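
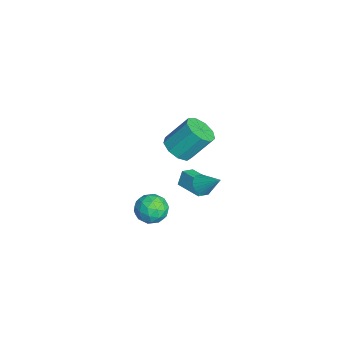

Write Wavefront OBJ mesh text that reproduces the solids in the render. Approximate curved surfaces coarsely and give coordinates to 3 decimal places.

v 2.425 3.22 -1.208
v 2.964 2.793 -1.257
v 3.235 4.12 -0.132
v 3.021 2.972 -1.45
v 2.988 3.189 -1.606
v 2.868 3.41 -1.701
v 2.682 3.603 -1.722
v 2.456 3.737 -1.664
v 2.225 3.793 -1.537
v 2.025 3.762 -1.359
v 1.885 3.648 -1.159
v 1.828 3.469 -0.966
v 1.862 3.252 -0.81
v 1.981 3.03 -0.715
v 2.168 2.837 -0.695
v 2.394 2.703 -0.752
v 2.625 2.647 -0.88
v 2.825 2.679 -1.057
v 3.205 1.755 2.796
v 3.888 1.191 3.238
v 3.918 2.441 4.786
v 3.235 3.005 4.344
v 4.189 1.66 2.853
v 4.219 2.911 4.401
v 4.029 2.174 2.442
v 4.059 3.424 3.99
v 3.484 2.491 2.196
v 3.514 3.741 3.744
v 2.808 2.464 2.231
v 2.838 3.714 3.779
v 2.318 2.105 2.53
v 2.348 3.356 4.078
v 2.243 1.582 2.954
v 2.273 2.833 4.502
v 2.618 1.14 3.304
v 2.648 2.391 4.852
v 3.268 0.986 3.416
v 3.298 2.236 4.964
v 1.553 0.661 -4.004
v 2.533 1.043 -3.985
v 1.887 -0.263 -2.615
v 2.867 0.119 -2.596
v 2.053 0.748 -2.38
v 1.846 1.319 -3.238
v 2.574 -0.539 -3.362
v 2.367 0.032 -4.22
v 3.163 0.301 -3.588
v 2.841 1.097 -2.981
v 1.579 -0.317 -3.619
v 1.257 0.479 -3.012
v 2.014 0.933 -4.116
v 2.406 -0.153 -2.484
v 1.928 0.216 -2.356
v 2.503 0.441 -2.345
v 1.61 1.096 -3.677
v 2.186 1.32 -3.666
v 1.904 1.147 -2.722
v 2.234 -0.54 -2.934
v 2.81 -0.316 -2.923
v 1.917 0.339 -4.255
v 2.492 0.564 -4.244
v 2.516 -0.367 -3.878
v 2.96 0.722 -3.872
v 3.156 0.178 -3.056
v 2.984 -0.208 -3.506
v 2.863 0.127 -4.01
v 2.771 1.19 -3.515
v 2.967 0.646 -2.699
v 2.488 1.016 -2.572
v 2.367 1.352 -3.076
v 3.141 0.753 -3.282
v 1.453 0.134 -3.901
v 1.649 -0.41 -3.085
v 2.053 -0.572 -3.524
v 1.932 -0.236 -4.028
v 1.264 0.602 -3.544
v 1.46 0.058 -2.728
v 1.557 0.653 -2.59
v 1.436 0.988 -3.094
v 1.279 0.027 -3.318
v 0.996 2.002 -2.363
v 0.739 2.28 -1.427
v 0.529 2.649 -2.684
v 0.272 2.927 -1.748
v 2.348 3.013 -2.292
v 2.091 3.291 -1.356
v 1.881 3.66 -2.613
v 1.624 3.938 -1.677
f 2 1 4
f 2 4 3
f 4 1 5
f 4 5 3
f 5 1 6
f 5 6 3
f 6 1 7
f 6 7 3
f 7 1 8
f 7 8 3
f 8 1 9
f 8 9 3
f 9 1 10
f 9 10 3
f 10 1 11
f 10 11 3
f 11 1 12
f 11 12 3
f 12 1 13
f 12 13 3
f 13 1 14
f 13 14 3
f 14 1 15
f 14 15 3
f 15 1 16
f 15 16 3
f 16 1 17
f 16 17 3
f 17 1 18
f 17 18 3
f 18 1 2
f 18 2 3
f 20 19 23
f 20 23 21
f 21 23 24
f 21 24 22
f 23 19 25
f 23 25 24
f 24 25 26
f 24 26 22
f 25 19 27
f 25 27 26
f 26 27 28
f 26 28 22
f 27 19 29
f 27 29 28
f 28 29 30
f 28 30 22
f 29 19 31
f 29 31 30
f 30 31 32
f 30 32 22
f 31 19 33
f 31 33 32
f 32 33 34
f 32 34 22
f 33 19 35
f 33 35 34
f 34 35 36
f 34 36 22
f 35 19 37
f 35 37 36
f 36 37 38
f 36 38 22
f 37 19 20
f 37 20 38
f 38 20 21
f 38 21 22
f 39 76 55
f 76 50 79
f 55 79 44
f 76 79 55
f 39 55 51
f 55 44 56
f 51 56 40
f 55 56 51
f 39 51 60
f 51 40 61
f 60 61 46
f 51 61 60
f 39 60 72
f 60 46 75
f 72 75 49
f 60 75 72
f 39 72 76
f 72 49 80
f 76 80 50
f 72 80 76
f 40 56 67
f 56 44 70
f 67 70 48
f 56 70 67
f 44 79 57
f 79 50 78
f 57 78 43
f 79 78 57
f 50 80 77
f 80 49 73
f 77 73 41
f 80 73 77
f 49 75 74
f 75 46 62
f 74 62 45
f 75 62 74
f 46 61 66
f 61 40 63
f 66 63 47
f 61 63 66
f 42 68 54
f 68 48 69
f 54 69 43
f 68 69 54
f 42 54 52
f 54 43 53
f 52 53 41
f 54 53 52
f 42 52 59
f 52 41 58
f 59 58 45
f 52 58 59
f 42 59 64
f 59 45 65
f 64 65 47
f 59 65 64
f 42 64 68
f 64 47 71
f 68 71 48
f 64 71 68
f 43 69 57
f 69 48 70
f 57 70 44
f 69 70 57
f 41 53 77
f 53 43 78
f 77 78 50
f 53 78 77
f 45 58 74
f 58 41 73
f 74 73 49
f 58 73 74
f 47 65 66
f 65 45 62
f 66 62 46
f 65 62 66
f 48 71 67
f 71 47 63
f 67 63 40
f 71 63 67
f 82 84 81
f 85 82 81
f 81 84 83
f 83 85 81
f 82 88 84
f 86 82 85
f 86 88 82
f 84 88 83
f 87 85 83
f 83 88 87
f 87 86 85
f 88 86 87



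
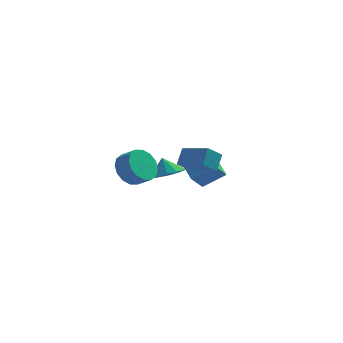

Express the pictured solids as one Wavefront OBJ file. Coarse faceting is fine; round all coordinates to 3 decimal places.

v 0.658 0.541 0.947
v 1.904 0.804 1.814
v 0.216 1.288 1.356
v 1.461 1.551 2.223
v 1.159 1.369 -0.023
v 2.404 1.632 0.844
v 0.716 2.116 0.386
v 1.962 2.379 1.253
v 1.721 -3.065 3.81
v 1.903 -2.319 4.625
v 0.28 -2.154 3.298
v 0.462 -1.408 4.114
v 2.358 -2.452 3.106
v 2.54 -1.706 3.922
v 0.917 -1.541 2.595
v 1.099 -0.795 3.41
v -0.985 3.292 -0.071
v -0.314 2.633 0.325
v -1.335 3.548 0.951
v -0.032 3.195 0.28
v -0.114 3.794 0.101
v -0.529 4.201 -0.143
v -1.118 4.261 -0.36
v -1.656 3.95 -0.466
v -1.938 3.388 -0.422
v -1.856 2.789 -0.243
v -1.441 2.382 0.001
v -0.852 2.323 0.218
v -1.983 -3.185 3.264
v -1.331 -2.584 2.72
v -0.566 -2.914 3.273
v -1.217 -3.515 3.816
v -1.495 -2.276 3.13
v -0.73 -2.606 3.683
v -1.789 -2.212 3.576
v -1.024 -2.542 4.129
v -2.136 -2.409 3.938
v -1.371 -2.738 4.491
v -2.441 -2.813 4.12
v -1.676 -3.143 4.673
v -2.624 -3.318 4.072
v -1.858 -3.647 4.625
v -2.634 -3.786 3.807
v -1.869 -4.116 4.36
v -2.47 -4.094 3.397
v -1.705 -4.424 3.95
v -2.176 -4.158 2.951
v -1.411 -4.488 3.504
v -1.829 -3.962 2.589
v -1.064 -4.291 3.142
v -1.524 -3.557 2.407
v -0.759 -3.887 2.96
v -1.342 -3.053 2.455
v -0.576 -3.382 3.008
f 2 4 1
f 5 2 1
f 1 4 3
f 3 5 1
f 2 8 4
f 6 2 5
f 6 8 2
f 4 8 3
f 7 5 3
f 3 8 7
f 7 6 5
f 8 6 7
f 10 12 9
f 13 10 9
f 9 12 11
f 11 13 9
f 10 16 12
f 14 10 13
f 14 16 10
f 12 16 11
f 15 13 11
f 11 16 15
f 15 14 13
f 16 14 15
f 18 17 20
f 18 20 19
f 20 17 21
f 20 21 19
f 21 17 22
f 21 22 19
f 22 17 23
f 22 23 19
f 23 17 24
f 23 24 19
f 24 17 25
f 24 25 19
f 25 17 26
f 25 26 19
f 26 17 27
f 26 27 19
f 27 17 28
f 27 28 19
f 28 17 18
f 28 18 19
f 30 29 33
f 30 33 31
f 31 33 34
f 31 34 32
f 33 29 35
f 33 35 34
f 34 35 36
f 34 36 32
f 35 29 37
f 35 37 36
f 36 37 38
f 36 38 32
f 37 29 39
f 37 39 38
f 38 39 40
f 38 40 32
f 39 29 41
f 39 41 40
f 40 41 42
f 40 42 32
f 41 29 43
f 41 43 42
f 42 43 44
f 42 44 32
f 43 29 45
f 43 45 44
f 44 45 46
f 44 46 32
f 45 29 47
f 45 47 46
f 46 47 48
f 46 48 32
f 47 29 49
f 47 49 48
f 48 49 50
f 48 50 32
f 49 29 51
f 49 51 50
f 50 51 52
f 50 52 32
f 51 29 53
f 51 53 52
f 52 53 54
f 52 54 32
f 53 29 30
f 53 30 54
f 54 30 31
f 54 31 32



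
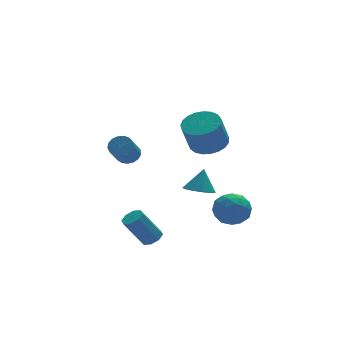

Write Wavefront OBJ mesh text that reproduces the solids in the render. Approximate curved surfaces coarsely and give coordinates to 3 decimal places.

v -0.987 -0.971 -1.181
v -0.61 -1.557 -1.12
v -0.653 -0.649 -0.139
v -0.357 -1.253 -1.296
v -0.345 -0.841 -1.427
v -0.578 -0.479 -1.464
v -0.968 -0.304 -1.393
v -1.365 -0.385 -1.241
v -1.617 -0.689 -1.065
v -1.629 -1.101 -0.934
v -1.396 -1.463 -0.897
v -1.007 -1.638 -0.968
v -2.91 -0.606 -3.846
v -2.484 -0.447 -3.593
v -3.324 -0.315 -2.261
v -3.75 -0.474 -2.514
v -2.689 -0.145 -3.752
v -3.529 -0.013 -2.42
v -3.023 -0.112 -3.966
v -3.863 0.019 -2.634
v -3.291 -0.369 -4.109
v -4.131 -0.238 -2.778
v -3.336 -0.765 -4.099
v -4.176 -0.633 -2.767
v -3.131 -1.067 -3.94
v -3.971 -0.935 -2.608
v -2.797 -1.099 -3.726
v -3.637 -0.968 -2.394
v -2.529 -0.842 -3.582
v -3.369 -0.711 -2.251
v -0.322 -0.362 1.249
v 0.344 -0.895 1.362
v -0.153 -1.231 2.704
v -0.818 -0.698 2.591
v 0.474 -0.586 1.487
v -0.023 -0.922 2.83
v 0.466 -0.239 1.571
v -0.031 -0.574 2.914
v 0.322 0.087 1.6
v -0.175 -0.248 2.942
v 0.067 0.336 1.567
v -0.43 0 2.909
v -0.255 0.464 1.48
v -0.752 0.128 2.822
v -0.589 0.448 1.352
v -1.086 0.113 2.695
v -0.877 0.293 1.207
v -1.374 -0.042 2.549
v -1.068 0.025 1.069
v -1.565 -0.311 2.411
v -1.131 -0.311 0.962
v -1.628 -0.646 2.304
v -1.053 -0.655 0.905
v -1.55 -0.991 2.247
v -0.849 -0.949 0.907
v -1.346 -1.285 2.249
v -0.554 -1.141 0.968
v -1.051 -1.477 2.31
v -0.219 -1.199 1.078
v -0.715 -1.534 2.42
v 0.099 -1.112 1.217
v -0.398 -1.447 2.559
v -0.156 -0.914 -2.624
v 0.262 -0.357 -2.064
v 0.998 -0.903 -3.496
v 1.416 -0.346 -2.936
v 1.262 -1.192 -2.692
v 0.549 -1.198 -2.153
v 0.711 -0.062 -3.407
v -0.002 -0.068 -2.868
v 0.798 0.17 -2.548
v 1.138 -0.528 -2.106
v 0.122 -0.732 -3.454
v 0.462 -1.43 -3.012
v -0.048 -0.637 -2.268
v 1.308 -0.623 -3.292
v 1.218 -1.121 -3.149
v 1.463 -0.793 -2.82
v 0.12 -1.131 -2.32
v 0.366 -0.804 -1.991
v 0.954 -1.294 -2.36
v 0.894 -0.456 -3.569
v 1.14 -0.129 -3.24
v -0.203 -0.467 -2.74
v 0.042 -0.139 -2.411
v 0.306 0.034 -3.2
v 0.512 0.001 -2.223
v 1.19 0.008 -2.735
v 0.776 0.175 -3.012
v 0.357 0.171 -2.695
v 0.712 -0.409 -1.963
v 1.39 -0.403 -2.476
v 1.3 -0.9 -2.332
v 0.881 -0.904 -2.016
v 1.027 -0.1 -2.248
v -0.13 -0.857 -3.084
v 0.548 -0.851 -3.597
v 0.379 -0.356 -3.544
v -0.04 -0.36 -3.228
v 0.07 -1.268 -2.825
v 0.748 -1.261 -3.337
v 0.903 -1.431 -2.865
v 0.484 -1.435 -2.548
v 0.233 -1.16 -3.312
v -2.824 2.726 -0.463
v -2.383 2.827 -0.116
v -2.936 2.196 0.77
v -3.376 2.094 0.423
v -2.552 3.037 -0.071
v -3.104 2.406 0.815
v -2.782 3.176 -0.116
v -3.335 2.545 0.77
v -3.022 3.211 -0.241
v -3.575 2.58 0.645
v -3.217 3.136 -0.416
v -3.769 2.504 0.47
v -3.322 2.966 -0.602
v -3.874 2.335 0.284
v -3.312 2.741 -0.757
v -3.865 2.11 0.129
v -3.191 2.513 -0.844
v -3.743 1.881 0.042
v -2.985 2.333 -0.843
v -3.538 1.702 0.042
v -2.743 2.244 -0.756
v -3.295 1.612 0.13
v -2.519 2.264 -0.602
v -3.071 1.633 0.284
v -2.365 2.391 -0.415
v -2.917 1.76 0.47
v -2.316 2.594 -0.24
v -2.868 1.963 0.646
f 2 1 4
f 2 4 3
f 4 1 5
f 4 5 3
f 5 1 6
f 5 6 3
f 6 1 7
f 6 7 3
f 7 1 8
f 7 8 3
f 8 1 9
f 8 9 3
f 9 1 10
f 9 10 3
f 10 1 11
f 10 11 3
f 11 1 12
f 11 12 3
f 12 1 2
f 12 2 3
f 14 13 17
f 14 17 15
f 15 17 18
f 15 18 16
f 17 13 19
f 17 19 18
f 18 19 20
f 18 20 16
f 19 13 21
f 19 21 20
f 20 21 22
f 20 22 16
f 21 13 23
f 21 23 22
f 22 23 24
f 22 24 16
f 23 13 25
f 23 25 24
f 24 25 26
f 24 26 16
f 25 13 27
f 25 27 26
f 26 27 28
f 26 28 16
f 27 13 29
f 27 29 28
f 28 29 30
f 28 30 16
f 29 13 14
f 29 14 30
f 30 14 15
f 30 15 16
f 32 31 35
f 32 35 33
f 33 35 36
f 33 36 34
f 35 31 37
f 35 37 36
f 36 37 38
f 36 38 34
f 37 31 39
f 37 39 38
f 38 39 40
f 38 40 34
f 39 31 41
f 39 41 40
f 40 41 42
f 40 42 34
f 41 31 43
f 41 43 42
f 42 43 44
f 42 44 34
f 43 31 45
f 43 45 44
f 44 45 46
f 44 46 34
f 45 31 47
f 45 47 46
f 46 47 48
f 46 48 34
f 47 31 49
f 47 49 48
f 48 49 50
f 48 50 34
f 49 31 51
f 49 51 50
f 50 51 52
f 50 52 34
f 51 31 53
f 51 53 52
f 52 53 54
f 52 54 34
f 53 31 55
f 53 55 54
f 54 55 56
f 54 56 34
f 55 31 57
f 55 57 56
f 56 57 58
f 56 58 34
f 57 31 59
f 57 59 58
f 58 59 60
f 58 60 34
f 59 31 61
f 59 61 60
f 60 61 62
f 60 62 34
f 61 31 32
f 61 32 62
f 62 32 33
f 62 33 34
f 63 100 79
f 100 74 103
f 79 103 68
f 100 103 79
f 63 79 75
f 79 68 80
f 75 80 64
f 79 80 75
f 63 75 84
f 75 64 85
f 84 85 70
f 75 85 84
f 63 84 96
f 84 70 99
f 96 99 73
f 84 99 96
f 63 96 100
f 96 73 104
f 100 104 74
f 96 104 100
f 64 80 91
f 80 68 94
f 91 94 72
f 80 94 91
f 68 103 81
f 103 74 102
f 81 102 67
f 103 102 81
f 74 104 101
f 104 73 97
f 101 97 65
f 104 97 101
f 73 99 98
f 99 70 86
f 98 86 69
f 99 86 98
f 70 85 90
f 85 64 87
f 90 87 71
f 85 87 90
f 66 92 78
f 92 72 93
f 78 93 67
f 92 93 78
f 66 78 76
f 78 67 77
f 76 77 65
f 78 77 76
f 66 76 83
f 76 65 82
f 83 82 69
f 76 82 83
f 66 83 88
f 83 69 89
f 88 89 71
f 83 89 88
f 66 88 92
f 88 71 95
f 92 95 72
f 88 95 92
f 67 93 81
f 93 72 94
f 81 94 68
f 93 94 81
f 65 77 101
f 77 67 102
f 101 102 74
f 77 102 101
f 69 82 98
f 82 65 97
f 98 97 73
f 82 97 98
f 71 89 90
f 89 69 86
f 90 86 70
f 89 86 90
f 72 95 91
f 95 71 87
f 91 87 64
f 95 87 91
f 106 105 109
f 106 109 107
f 107 109 110
f 107 110 108
f 109 105 111
f 109 111 110
f 110 111 112
f 110 112 108
f 111 105 113
f 111 113 112
f 112 113 114
f 112 114 108
f 113 105 115
f 113 115 114
f 114 115 116
f 114 116 108
f 115 105 117
f 115 117 116
f 116 117 118
f 116 118 108
f 117 105 119
f 117 119 118
f 118 119 120
f 118 120 108
f 119 105 121
f 119 121 120
f 120 121 122
f 120 122 108
f 121 105 123
f 121 123 122
f 122 123 124
f 122 124 108
f 123 105 125
f 123 125 124
f 124 125 126
f 124 126 108
f 125 105 127
f 125 127 126
f 126 127 128
f 126 128 108
f 127 105 129
f 127 129 128
f 128 129 130
f 128 130 108
f 129 105 131
f 129 131 130
f 130 131 132
f 130 132 108
f 131 105 106
f 131 106 132
f 132 106 107
f 132 107 108



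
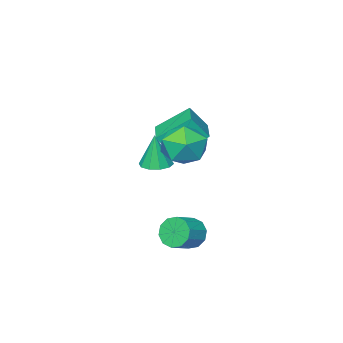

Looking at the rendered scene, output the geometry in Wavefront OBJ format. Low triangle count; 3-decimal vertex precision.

v -3.009 -3.093 0.935
v -4.352 -2.211 2.126
v -3.661 -2.569 -0.188
v -5.003 -1.686 1.003
v -1.977 -1.634 1.017
v -3.319 -0.751 2.208
v -2.628 -1.109 -0.106
v -3.971 -0.227 1.085
v -3.365 -3.494 -1.744
v -2.755 -4.055 -1.777
v -3.295 -3.526 0.144
v -2.541 -3.589 -1.777
v -2.643 -3.086 -1.764
v -3.021 -2.739 -1.744
v -3.53 -2.681 -1.724
v -3.976 -2.933 -1.712
v -4.189 -3.4 -1.712
v -4.088 -3.902 -1.724
v -3.71 -4.249 -1.744
v -3.201 -4.307 -1.764
v -1.914 2.248 2.441
v -1.326 2.471 1.384
v -1.154 0.409 2.476
v -0.566 0.632 1.419
v -0.218 1.207 2.45
v -0.688 2.344 2.428
v -1.792 0.536 1.432
v -2.262 1.673 1.41
v -1.25 1.413 0.76
v -0.278 1.827 1.389
v -2.202 1.053 2.471
v -1.23 1.467 3.1
v -1.675 1.413 -3.776
v -1.277 1.11 -4.488
v -0.147 1.344 -3.956
v -0.545 1.647 -3.244
v -1.355 1.638 -4.553
v -0.226 1.872 -4.021
v -1.555 2.08 -4.322
v -0.426 2.314 -3.79
v -1.801 2.267 -3.882
v -0.672 2.501 -3.35
v -1.999 2.128 -3.402
v -0.87 2.362 -2.87
v -2.073 1.716 -3.064
v -0.943 1.95 -2.532
v -1.994 1.188 -2.999
v -0.865 1.422 -2.467
v -1.794 0.746 -3.23
v -0.665 0.98 -2.698
v -1.548 0.559 -3.67
v -0.419 0.793 -3.138
v -1.35 0.698 -4.15
v -0.221 0.932 -3.618
f 2 4 1
f 5 2 1
f 1 4 3
f 3 5 1
f 2 8 4
f 6 2 5
f 6 8 2
f 4 8 3
f 7 5 3
f 3 8 7
f 7 6 5
f 8 6 7
f 10 9 12
f 10 12 11
f 12 9 13
f 12 13 11
f 13 9 14
f 13 14 11
f 14 9 15
f 14 15 11
f 15 9 16
f 15 16 11
f 16 9 17
f 16 17 11
f 17 9 18
f 17 18 11
f 18 9 19
f 18 19 11
f 19 9 20
f 19 20 11
f 20 9 10
f 20 10 11
f 21 32 26
f 21 26 22
f 21 22 28
f 21 28 31
f 21 31 32
f 22 26 30
f 26 32 25
f 32 31 23
f 31 28 27
f 28 22 29
f 24 30 25
f 24 25 23
f 24 23 27
f 24 27 29
f 24 29 30
f 25 30 26
f 23 25 32
f 27 23 31
f 29 27 28
f 30 29 22
f 34 33 37
f 34 37 35
f 35 37 38
f 35 38 36
f 37 33 39
f 37 39 38
f 38 39 40
f 38 40 36
f 39 33 41
f 39 41 40
f 40 41 42
f 40 42 36
f 41 33 43
f 41 43 42
f 42 43 44
f 42 44 36
f 43 33 45
f 43 45 44
f 44 45 46
f 44 46 36
f 45 33 47
f 45 47 46
f 46 47 48
f 46 48 36
f 47 33 49
f 47 49 48
f 48 49 50
f 48 50 36
f 49 33 51
f 49 51 50
f 50 51 52
f 50 52 36
f 51 33 53
f 51 53 52
f 52 53 54
f 52 54 36
f 53 33 34
f 53 34 54
f 54 34 35
f 54 35 36



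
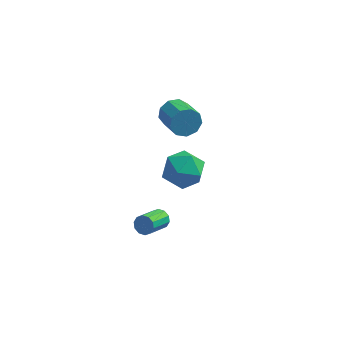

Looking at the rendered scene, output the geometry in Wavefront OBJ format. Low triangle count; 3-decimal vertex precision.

v -2.739 4.043 2.443
v -2.171 4.098 1.734
v -1.273 2.753 2.348
v -1.841 2.697 3.057
v -1.962 4.451 2.202
v -1.064 3.106 2.816
v -2.116 4.613 2.783
v -1.219 3.268 3.397
v -2.562 4.508 3.205
v -1.665 3.163 3.819
v -3.091 4.186 3.27
v -2.193 2.84 3.884
v -3.454 3.796 2.948
v -2.557 2.451 3.562
v -3.483 3.522 2.39
v -2.586 2.177 3.004
v -3.164 3.492 1.857
v -2.266 2.146 2.471
v -2.645 3.719 1.598
v -1.748 2.374 2.212
v -1.225 0.261 1.874
v -0.364 -0.026 2.735
v -2.316 -1.354 2.425
v -1.455 -1.641 3.286
v -2.169 -0.624 3.431
v -1.495 0.374 3.09
v -1.185 -1.754 2.07
v -0.511 -0.756 1.729
v -0.339 -1.272 2.856
v -0.947 -0.573 3.697
v -1.733 -0.807 1.463
v -2.341 -0.108 2.304
v -2.233 -2.407 -0.067
v -2.026 -2.197 0.443
v -2.579 -3.482 1.198
v -2.787 -3.693 0.687
v -2.367 -2.075 0.401
v -2.92 -3.36 1.156
v -2.657 -2.08 0.18
v -3.21 -3.365 0.935
v -2.785 -2.21 -0.135
v -3.338 -3.495 0.619
v -2.703 -2.415 -0.425
v -3.256 -3.701 0.33
v -2.441 -2.618 -0.578
v -2.994 -3.903 0.177
v -2.1 -2.74 -0.536
v -2.653 -4.025 0.219
v -1.81 -2.735 -0.315
v -2.363 -4.02 0.44
v -1.682 -2.605 0.001
v -2.235 -3.89 0.755
v -1.764 -2.399 0.29
v -2.317 -3.685 1.045
f 2 1 5
f 2 5 3
f 3 5 6
f 3 6 4
f 5 1 7
f 5 7 6
f 6 7 8
f 6 8 4
f 7 1 9
f 7 9 8
f 8 9 10
f 8 10 4
f 9 1 11
f 9 11 10
f 10 11 12
f 10 12 4
f 11 1 13
f 11 13 12
f 12 13 14
f 12 14 4
f 13 1 15
f 13 15 14
f 14 15 16
f 14 16 4
f 15 1 17
f 15 17 16
f 16 17 18
f 16 18 4
f 17 1 19
f 17 19 18
f 18 19 20
f 18 20 4
f 19 1 2
f 19 2 20
f 20 2 3
f 20 3 4
f 21 32 26
f 21 26 22
f 21 22 28
f 21 28 31
f 21 31 32
f 22 26 30
f 26 32 25
f 32 31 23
f 31 28 27
f 28 22 29
f 24 30 25
f 24 25 23
f 24 23 27
f 24 27 29
f 24 29 30
f 25 30 26
f 23 25 32
f 27 23 31
f 29 27 28
f 30 29 22
f 34 33 37
f 34 37 35
f 35 37 38
f 35 38 36
f 37 33 39
f 37 39 38
f 38 39 40
f 38 40 36
f 39 33 41
f 39 41 40
f 40 41 42
f 40 42 36
f 41 33 43
f 41 43 42
f 42 43 44
f 42 44 36
f 43 33 45
f 43 45 44
f 44 45 46
f 44 46 36
f 45 33 47
f 45 47 46
f 46 47 48
f 46 48 36
f 47 33 49
f 47 49 48
f 48 49 50
f 48 50 36
f 49 33 51
f 49 51 50
f 50 51 52
f 50 52 36
f 51 33 53
f 51 53 52
f 52 53 54
f 52 54 36
f 53 33 34
f 53 34 54
f 54 34 35
f 54 35 36



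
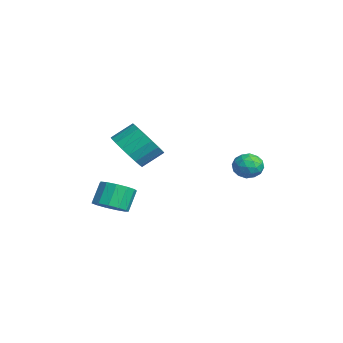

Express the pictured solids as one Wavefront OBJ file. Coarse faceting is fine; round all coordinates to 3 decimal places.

v -2.265 -2.761 -1.793
v -1.64 -2.156 -1.791
v -2.131 -1.653 -0.745
v -2.755 -2.259 -0.747
v -2.011 -1.971 -2.054
v -2.501 -1.468 -1.007
v -2.462 -2.037 -2.233
v -2.952 -1.535 -1.187
v -2.851 -2.333 -2.273
v -3.341 -1.831 -1.227
v -3.053 -2.765 -2.161
v -3.544 -2.263 -1.114
v -3.006 -3.196 -1.931
v -3.496 -2.694 -0.885
v -2.723 -3.489 -1.658
v -3.213 -2.986 -0.612
v -2.294 -3.55 -1.428
v -2.785 -3.048 -0.382
v -1.857 -3.362 -1.314
v -2.347 -2.859 -0.267
v -1.549 -2.982 -1.351
v -2.039 -2.48 -0.305
v -1.468 -2.533 -1.53
v -1.958 -2.03 -0.483
v -1.671 -2.124 1.773
v -0.62 -2.263 1.984
v -0.639 -1.254 2.739
v -1.689 -1.116 2.527
v -0.615 -1.975 1.599
v -0.634 -0.966 2.354
v -0.819 -1.717 1.249
v -0.838 -0.708 2.003
v -1.191 -1.539 1.002
v -1.21 -0.53 1.757
v -1.658 -1.478 0.908
v -1.677 -0.469 1.662
v -2.128 -1.544 0.985
v -2.147 -0.535 1.74
v -2.507 -1.726 1.218
v -2.526 -0.717 1.973
v -2.721 -1.986 1.561
v -2.74 -0.977 2.316
v -2.726 -2.274 1.946
v -2.745 -1.265 2.701
v -2.522 -2.532 2.297
v -2.541 -1.523 3.051
v -2.15 -2.71 2.543
v -2.169 -1.701 3.298
v -1.683 -2.771 2.638
v -1.702 -1.762 3.392
v -1.213 -2.705 2.56
v -1.232 -1.696 3.315
v -0.834 -2.523 2.327
v -0.853 -1.514 3.082
v -1.319 3.443 1.185
v -0.699 3.843 1.014
v -0.981 2.577 0.386
v -0.361 2.977 0.215
v -0.427 2.654 0.897
v -0.636 3.189 1.39
v -1.044 3.231 0.01
v -1.253 3.766 0.503
v -0.529 3.712 0.288
v -0.148 3.355 0.836
v -1.532 3.065 0.564
v -1.151 2.708 1.112
v -1.039 3.719 1.169
v -0.641 2.701 0.231
v -0.68 2.511 0.631
v -0.316 2.746 0.531
v -1.001 3.334 1.391
v -0.637 3.569 1.29
v -0.477 2.871 1.221
v -1.043 2.851 0.11
v -0.679 3.086 0.009
v -1.364 3.674 0.869
v -1 3.909 0.769
v -1.203 3.549 0.179
v -0.575 3.877 0.642
v -0.376 3.368 0.173
v -0.777 3.517 0.052
v -0.9 3.832 0.342
v -0.35 3.667 0.964
v -0.152 3.158 0.495
v -0.19 2.968 0.895
v -0.313 3.283 1.185
v -0.251 3.59 0.537
v -1.528 3.262 0.905
v -1.33 2.753 0.436
v -1.367 3.137 0.215
v -1.49 3.452 0.505
v -1.304 3.052 1.227
v -1.105 2.543 0.758
v -0.78 2.588 1.058
v -0.903 2.903 1.348
v -1.429 2.83 0.863
f 2 1 5
f 2 5 3
f 3 5 6
f 3 6 4
f 5 1 7
f 5 7 6
f 6 7 8
f 6 8 4
f 7 1 9
f 7 9 8
f 8 9 10
f 8 10 4
f 9 1 11
f 9 11 10
f 10 11 12
f 10 12 4
f 11 1 13
f 11 13 12
f 12 13 14
f 12 14 4
f 13 1 15
f 13 15 14
f 14 15 16
f 14 16 4
f 15 1 17
f 15 17 16
f 16 17 18
f 16 18 4
f 17 1 19
f 17 19 18
f 18 19 20
f 18 20 4
f 19 1 21
f 19 21 20
f 20 21 22
f 20 22 4
f 21 1 23
f 21 23 22
f 22 23 24
f 22 24 4
f 23 1 2
f 23 2 24
f 24 2 3
f 24 3 4
f 26 25 29
f 26 29 27
f 27 29 30
f 27 30 28
f 29 25 31
f 29 31 30
f 30 31 32
f 30 32 28
f 31 25 33
f 31 33 32
f 32 33 34
f 32 34 28
f 33 25 35
f 33 35 34
f 34 35 36
f 34 36 28
f 35 25 37
f 35 37 36
f 36 37 38
f 36 38 28
f 37 25 39
f 37 39 38
f 38 39 40
f 38 40 28
f 39 25 41
f 39 41 40
f 40 41 42
f 40 42 28
f 41 25 43
f 41 43 42
f 42 43 44
f 42 44 28
f 43 25 45
f 43 45 44
f 44 45 46
f 44 46 28
f 45 25 47
f 45 47 46
f 46 47 48
f 46 48 28
f 47 25 49
f 47 49 48
f 48 49 50
f 48 50 28
f 49 25 51
f 49 51 50
f 50 51 52
f 50 52 28
f 51 25 53
f 51 53 52
f 52 53 54
f 52 54 28
f 53 25 26
f 53 26 54
f 54 26 27
f 54 27 28
f 55 92 71
f 92 66 95
f 71 95 60
f 92 95 71
f 55 71 67
f 71 60 72
f 67 72 56
f 71 72 67
f 55 67 76
f 67 56 77
f 76 77 62
f 67 77 76
f 55 76 88
f 76 62 91
f 88 91 65
f 76 91 88
f 55 88 92
f 88 65 96
f 92 96 66
f 88 96 92
f 56 72 83
f 72 60 86
f 83 86 64
f 72 86 83
f 60 95 73
f 95 66 94
f 73 94 59
f 95 94 73
f 66 96 93
f 96 65 89
f 93 89 57
f 96 89 93
f 65 91 90
f 91 62 78
f 90 78 61
f 91 78 90
f 62 77 82
f 77 56 79
f 82 79 63
f 77 79 82
f 58 84 70
f 84 64 85
f 70 85 59
f 84 85 70
f 58 70 68
f 70 59 69
f 68 69 57
f 70 69 68
f 58 68 75
f 68 57 74
f 75 74 61
f 68 74 75
f 58 75 80
f 75 61 81
f 80 81 63
f 75 81 80
f 58 80 84
f 80 63 87
f 84 87 64
f 80 87 84
f 59 85 73
f 85 64 86
f 73 86 60
f 85 86 73
f 57 69 93
f 69 59 94
f 93 94 66
f 69 94 93
f 61 74 90
f 74 57 89
f 90 89 65
f 74 89 90
f 63 81 82
f 81 61 78
f 82 78 62
f 81 78 82
f 64 87 83
f 87 63 79
f 83 79 56
f 87 79 83



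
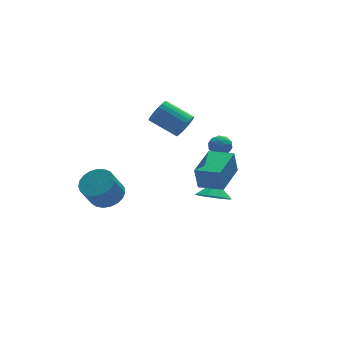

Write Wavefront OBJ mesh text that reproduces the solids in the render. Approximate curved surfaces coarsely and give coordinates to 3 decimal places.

v 3.217 3.101 -0.732
v 3.642 3.242 -0.202
v 3.578 2.038 -0.738
v 4.003 2.179 -0.208
v 3.316 2.172 -0.11
v 3.093 2.829 -0.106
v 4.127 2.451 -0.834
v 3.904 3.108 -0.83
v 4.204 2.84 -0.265
v 3.703 2.667 0.183
v 3.517 2.613 -1.123
v 3.016 2.44 -0.675
v 3.398 3.265 -0.466
v 3.822 2.015 -0.474
v 3.418 2.011 -0.416
v 3.668 2.094 -0.104
v 3.075 3.022 -0.41
v 3.325 3.105 -0.098
v 3.133 2.476 -0.044
v 3.895 2.175 -0.842
v 4.145 2.258 -0.53
v 3.552 3.186 -0.836
v 3.802 3.269 -0.524
v 4.087 2.804 -0.896
v 3.978 3.112 -0.191
v 4.19 2.487 -0.195
v 4.263 2.647 -0.563
v 4.132 3.033 -0.561
v 3.683 3.01 0.072
v 3.895 2.385 0.068
v 3.492 2.381 0.125
v 3.361 2.767 0.128
v 4.014 2.774 0.034
v 3.325 2.895 -1.008
v 3.537 2.27 -1.012
v 3.859 2.513 -1.068
v 3.728 2.899 -1.065
v 3.03 2.793 -0.745
v 3.242 2.168 -0.749
v 3.088 2.247 -0.379
v 2.957 2.633 -0.377
v 3.206 2.506 -0.974
v -0.03 -3.676 0.881
v -0.24 -3.699 2.143
v 1.291 -2.194 1.129
v 1.081 -2.218 2.391
v 0.959 -4.582 1.029
v 0.749 -4.606 2.291
v 2.28 -3.101 1.277
v 2.07 -3.124 2.539
v -2.63 2.844 -3.012
v -2.047 2.02 -2.969
v -2.747 1.592 -1.666
v -3.33 2.416 -1.708
v -1.819 2.3 -2.755
v -2.518 1.872 -1.451
v -1.731 2.674 -2.585
v -2.43 2.246 -1.281
v -1.798 3.077 -2.489
v -2.498 2.649 -1.185
v -2.009 3.44 -2.483
v -2.709 3.012 -1.18
v -2.328 3.7 -2.569
v -3.027 3.272 -1.265
v -2.699 3.812 -2.731
v -3.398 3.384 -1.427
v -3.058 3.756 -2.942
v -3.757 3.328 -1.638
v -3.343 3.543 -3.165
v -4.042 3.115 -1.861
v -3.505 3.209 -3.361
v -4.204 2.781 -2.058
v -3.515 2.812 -3.497
v -4.215 2.384 -2.194
v -3.373 2.42 -3.549
v -4.072 1.992 -2.246
v -3.102 2.102 -3.508
v -3.802 1.674 -2.205
v -2.75 1.912 -3.382
v -3.449 1.484 -2.078
v -2.377 1.883 -3.191
v -3.076 1.455 -1.887
v 2.204 0.004 -2.568
v 2.718 0.614 -3.172
v 2.556 0.496 -1.772
v 2.014 0.875 -3.022
v 1.422 0.626 -2.606
v 1.287 0.013 -2.168
v 1.69 -0.605 -1.965
v 2.393 -0.867 -2.114
v 2.986 -0.618 -2.53
v 3.121 -0.005 -2.968
v 0.734 0.191 2.915
v 1.22 0.264 3.495
v 0.132 1.382 4.265
v -0.354 1.309 3.685
v 1.313 0.479 3.314
v 0.225 1.598 4.084
v 1.318 0.651 3.072
v 0.23 1.769 3.842
v 1.234 0.752 2.806
v 0.147 1.871 3.577
v 1.074 0.768 2.557
v -0.013 1.887 3.327
v 0.862 0.697 2.362
v -0.225 1.815 3.133
v 0.631 0.548 2.252
v -0.457 1.666 3.022
v 0.415 0.345 2.242
v -0.672 1.463 3.013
v 0.248 0.118 2.335
v -0.84 1.236 3.105
v 0.155 -0.098 2.516
v -0.933 1.021 3.286
v 0.15 -0.269 2.758
v -0.938 0.849 3.528
v 0.233 -0.371 3.023
v -0.854 0.748 3.794
v 0.393 -0.387 3.273
v -0.694 0.732 4.043
v 0.605 -0.315 3.467
v -0.482 0.803 4.238
v 0.837 -0.166 3.578
v -0.251 0.952 4.348
v 1.052 0.037 3.587
v -0.035 1.155 4.358
f 1 38 17
f 38 12 41
f 17 41 6
f 38 41 17
f 1 17 13
f 17 6 18
f 13 18 2
f 17 18 13
f 1 13 22
f 13 2 23
f 22 23 8
f 13 23 22
f 1 22 34
f 22 8 37
f 34 37 11
f 22 37 34
f 1 34 38
f 34 11 42
f 38 42 12
f 34 42 38
f 2 18 29
f 18 6 32
f 29 32 10
f 18 32 29
f 6 41 19
f 41 12 40
f 19 40 5
f 41 40 19
f 12 42 39
f 42 11 35
f 39 35 3
f 42 35 39
f 11 37 36
f 37 8 24
f 36 24 7
f 37 24 36
f 8 23 28
f 23 2 25
f 28 25 9
f 23 25 28
f 4 30 16
f 30 10 31
f 16 31 5
f 30 31 16
f 4 16 14
f 16 5 15
f 14 15 3
f 16 15 14
f 4 14 21
f 14 3 20
f 21 20 7
f 14 20 21
f 4 21 26
f 21 7 27
f 26 27 9
f 21 27 26
f 4 26 30
f 26 9 33
f 30 33 10
f 26 33 30
f 5 31 19
f 31 10 32
f 19 32 6
f 31 32 19
f 3 15 39
f 15 5 40
f 39 40 12
f 15 40 39
f 7 20 36
f 20 3 35
f 36 35 11
f 20 35 36
f 9 27 28
f 27 7 24
f 28 24 8
f 27 24 28
f 10 33 29
f 33 9 25
f 29 25 2
f 33 25 29
f 44 46 43
f 47 44 43
f 43 46 45
f 45 47 43
f 44 50 46
f 48 44 47
f 48 50 44
f 46 50 45
f 49 47 45
f 45 50 49
f 49 48 47
f 50 48 49
f 52 51 55
f 52 55 53
f 53 55 56
f 53 56 54
f 55 51 57
f 55 57 56
f 56 57 58
f 56 58 54
f 57 51 59
f 57 59 58
f 58 59 60
f 58 60 54
f 59 51 61
f 59 61 60
f 60 61 62
f 60 62 54
f 61 51 63
f 61 63 62
f 62 63 64
f 62 64 54
f 63 51 65
f 63 65 64
f 64 65 66
f 64 66 54
f 65 51 67
f 65 67 66
f 66 67 68
f 66 68 54
f 67 51 69
f 67 69 68
f 68 69 70
f 68 70 54
f 69 51 71
f 69 71 70
f 70 71 72
f 70 72 54
f 71 51 73
f 71 73 72
f 72 73 74
f 72 74 54
f 73 51 75
f 73 75 74
f 74 75 76
f 74 76 54
f 75 51 77
f 75 77 76
f 76 77 78
f 76 78 54
f 77 51 79
f 77 79 78
f 78 79 80
f 78 80 54
f 79 51 81
f 79 81 80
f 80 81 82
f 80 82 54
f 81 51 52
f 81 52 82
f 82 52 53
f 82 53 54
f 84 83 86
f 84 86 85
f 86 83 87
f 86 87 85
f 87 83 88
f 87 88 85
f 88 83 89
f 88 89 85
f 89 83 90
f 89 90 85
f 90 83 91
f 90 91 85
f 91 83 92
f 91 92 85
f 92 83 84
f 92 84 85
f 94 93 97
f 94 97 95
f 95 97 98
f 95 98 96
f 97 93 99
f 97 99 98
f 98 99 100
f 98 100 96
f 99 93 101
f 99 101 100
f 100 101 102
f 100 102 96
f 101 93 103
f 101 103 102
f 102 103 104
f 102 104 96
f 103 93 105
f 103 105 104
f 104 105 106
f 104 106 96
f 105 93 107
f 105 107 106
f 106 107 108
f 106 108 96
f 107 93 109
f 107 109 108
f 108 109 110
f 108 110 96
f 109 93 111
f 109 111 110
f 110 111 112
f 110 112 96
f 111 93 113
f 111 113 112
f 112 113 114
f 112 114 96
f 113 93 115
f 113 115 114
f 114 115 116
f 114 116 96
f 115 93 117
f 115 117 116
f 116 117 118
f 116 118 96
f 117 93 119
f 117 119 118
f 118 119 120
f 118 120 96
f 119 93 121
f 119 121 120
f 120 121 122
f 120 122 96
f 121 93 123
f 121 123 122
f 122 123 124
f 122 124 96
f 123 93 125
f 123 125 124
f 124 125 126
f 124 126 96
f 125 93 94
f 125 94 126
f 126 94 95
f 126 95 96



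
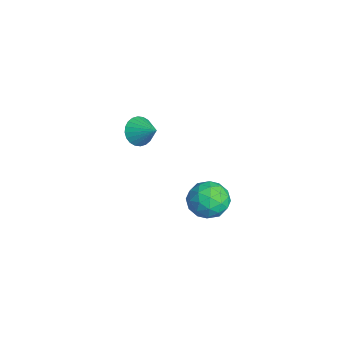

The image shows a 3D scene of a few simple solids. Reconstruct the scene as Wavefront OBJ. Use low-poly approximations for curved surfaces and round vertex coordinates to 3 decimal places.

v 2.039 0.422 -1.684
v 2.547 0.239 -2.548
v 0.673 -0.219 -2.352
v 1.181 -0.402 -3.216
v 1.4 -0.934 -2.374
v 2.244 -0.538 -1.961
v 0.976 0.558 -2.939
v 1.82 0.954 -2.526
v 1.891 0.323 -3.324
v 2.153 -0.599 -2.975
v 1.067 0.619 -1.925
v 1.329 -0.303 -1.576
v 2.413 0.387 -2.057
v 0.807 -0.367 -2.843
v 0.935 -0.68 -2.348
v 1.235 -0.787 -2.856
v 2.235 -0.07 -1.712
v 2.534 -0.177 -2.22
v 1.859 -0.867 -2.118
v 0.686 0.197 -2.68
v 0.985 0.09 -3.188
v 1.985 0.807 -2.044
v 2.285 0.7 -2.552
v 1.361 0.887 -2.782
v 2.326 0.329 -3.022
v 1.523 -0.048 -3.414
v 1.402 0.516 -3.251
v 1.899 0.749 -3.008
v 2.48 -0.213 -2.816
v 1.677 -0.59 -3.209
v 1.805 -0.903 -2.714
v 2.302 -0.67 -2.471
v 2.094 -0.164 -3.272
v 1.543 0.61 -1.691
v 0.74 0.233 -2.084
v 0.918 0.69 -2.429
v 1.415 0.923 -2.186
v 1.697 0.068 -1.486
v 0.894 -0.309 -1.878
v 1.321 -0.729 -1.892
v 1.818 -0.496 -1.649
v 1.126 0.184 -1.628
v -4.291 -1.78 -2.376
v -3.912 -1.551 -3.066
v -3.369 -1.16 -1.664
v -4.112 -1.306 -3.021
v -4.339 -1.132 -2.877
v -4.559 -1.058 -2.657
v -4.739 -1.093 -2.394
v -4.85 -1.233 -2.129
v -4.876 -1.456 -1.901
v -4.813 -1.729 -1.746
v -4.67 -2.009 -1.686
v -4.47 -2.254 -1.732
v -4.243 -2.427 -1.876
v -4.023 -2.502 -2.095
v -3.844 -2.467 -2.358
v -3.732 -2.327 -2.624
v -3.706 -2.104 -2.851
v -3.769 -1.831 -3.007
f 1 38 17
f 38 12 41
f 17 41 6
f 38 41 17
f 1 17 13
f 17 6 18
f 13 18 2
f 17 18 13
f 1 13 22
f 13 2 23
f 22 23 8
f 13 23 22
f 1 22 34
f 22 8 37
f 34 37 11
f 22 37 34
f 1 34 38
f 34 11 42
f 38 42 12
f 34 42 38
f 2 18 29
f 18 6 32
f 29 32 10
f 18 32 29
f 6 41 19
f 41 12 40
f 19 40 5
f 41 40 19
f 12 42 39
f 42 11 35
f 39 35 3
f 42 35 39
f 11 37 36
f 37 8 24
f 36 24 7
f 37 24 36
f 8 23 28
f 23 2 25
f 28 25 9
f 23 25 28
f 4 30 16
f 30 10 31
f 16 31 5
f 30 31 16
f 4 16 14
f 16 5 15
f 14 15 3
f 16 15 14
f 4 14 21
f 14 3 20
f 21 20 7
f 14 20 21
f 4 21 26
f 21 7 27
f 26 27 9
f 21 27 26
f 4 26 30
f 26 9 33
f 30 33 10
f 26 33 30
f 5 31 19
f 31 10 32
f 19 32 6
f 31 32 19
f 3 15 39
f 15 5 40
f 39 40 12
f 15 40 39
f 7 20 36
f 20 3 35
f 36 35 11
f 20 35 36
f 9 27 28
f 27 7 24
f 28 24 8
f 27 24 28
f 10 33 29
f 33 9 25
f 29 25 2
f 33 25 29
f 44 43 46
f 44 46 45
f 46 43 47
f 46 47 45
f 47 43 48
f 47 48 45
f 48 43 49
f 48 49 45
f 49 43 50
f 49 50 45
f 50 43 51
f 50 51 45
f 51 43 52
f 51 52 45
f 52 43 53
f 52 53 45
f 53 43 54
f 53 54 45
f 54 43 55
f 54 55 45
f 55 43 56
f 55 56 45
f 56 43 57
f 56 57 45
f 57 43 58
f 57 58 45
f 58 43 59
f 58 59 45
f 59 43 60
f 59 60 45
f 60 43 44
f 60 44 45



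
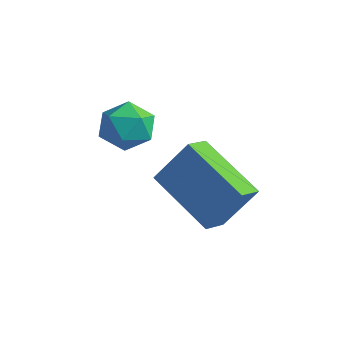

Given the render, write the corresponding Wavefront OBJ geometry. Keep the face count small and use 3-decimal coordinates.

v -1.453 -2.75 -0.098
v -0.884 -2.828 -0.669
v -1.056 -3.872 0.449
v -0.487 -3.95 -0.122
v -0.425 -3.365 0.434
v -0.671 -2.671 0.096
v -1.269 -4.029 -0.316
v -1.515 -3.335 -0.654
v -0.771 -3.618 -0.804
v -0.249 -3.207 -0.34
v -1.691 -3.493 0.12
v -1.169 -3.082 0.584
v 1.099 -2.619 -3.339
v -0.85 -2.548 -2.411
v 0.985 -1.863 -3.636
v -0.964 -1.792 -2.708
v 1.744 -2.008 -2.032
v -0.205 -1.937 -1.104
v 1.63 -1.252 -2.329
v -0.319 -1.181 -1.401
f 1 12 6
f 1 6 2
f 1 2 8
f 1 8 11
f 1 11 12
f 2 6 10
f 6 12 5
f 12 11 3
f 11 8 7
f 8 2 9
f 4 10 5
f 4 5 3
f 4 3 7
f 4 7 9
f 4 9 10
f 5 10 6
f 3 5 12
f 7 3 11
f 9 7 8
f 10 9 2
f 14 16 13
f 17 14 13
f 13 16 15
f 15 17 13
f 14 20 16
f 18 14 17
f 18 20 14
f 16 20 15
f 19 17 15
f 15 20 19
f 19 18 17
f 20 18 19



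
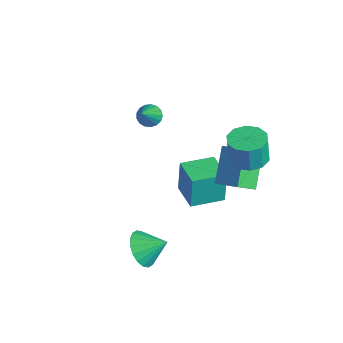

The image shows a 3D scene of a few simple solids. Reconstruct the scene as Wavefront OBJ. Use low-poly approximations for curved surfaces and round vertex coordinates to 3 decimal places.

v 3.286 -3.713 -1.499
v 3.938 -4.236 -1.411
v 3.834 -2.927 -0.881
v 4.023 -4.049 -1.724
v 3.962 -3.796 -1.992
v 3.767 -3.526 -2.162
v 3.477 -3.293 -2.201
v 3.149 -3.144 -2.101
v 2.849 -3.107 -1.882
v 2.635 -3.19 -1.587
v 2.55 -3.377 -1.275
v 2.611 -3.63 -1.007
v 2.806 -3.9 -0.836
v 3.096 -4.133 -0.797
v 3.424 -4.282 -0.897
v 3.724 -4.319 -1.116
v -0.302 -0.455 -2.529
v -0.403 -0.328 -0.998
v -0.168 1.004 -2.642
v -0.269 1.132 -1.11
v 1.049 -0.572 -2.43
v 0.948 -0.444 -0.898
v 1.183 0.888 -2.542
v 1.082 1.015 -1.011
v 1.737 0.958 -1.105
v 1.762 0.129 -0.53
v 0.75 1.762 0.096
v 0.775 0.932 0.671
v 2.785 1.388 -0.531
v 2.81 0.558 0.044
v 1.798 2.191 0.67
v 1.823 1.362 1.245
v 2.781 1.036 1.716
v 3.324 1.635 1.771
v 3.282 1.562 2.979
v 2.739 0.964 2.924
v 2.868 1.84 1.768
v 2.825 1.768 2.975
v 2.378 1.738 1.744
v 2.335 1.666 2.951
v 2.043 1.368 1.71
v 2 1.296 2.917
v 1.989 0.871 1.679
v 1.946 0.799 2.886
v 2.238 0.438 1.661
v 2.196 0.365 2.869
v 2.695 0.232 1.665
v 2.652 0.16 2.872
v 3.185 0.334 1.689
v 3.142 0.262 2.896
v 3.52 0.704 1.723
v 3.477 0.632 2.93
v 3.574 1.201 1.754
v 3.531 1.129 2.961
v -2.063 -0.877 0.917
v -1.636 -0.565 0.805
v -1.177 -1.643 2.163
v -1.767 -0.43 0.982
v -1.966 -0.396 1.144
v -2.187 -0.473 1.254
v -2.379 -0.642 1.287
v -2.499 -0.865 1.235
v -2.52 -1.09 1.11
v -2.435 -1.267 0.942
v -2.266 -1.354 0.767
v -2.049 -1.332 0.627
v -1.836 -1.205 0.554
v -1.675 -1.003 0.563
v -1.603 -0.772 0.654
f 2 1 4
f 2 4 3
f 4 1 5
f 4 5 3
f 5 1 6
f 5 6 3
f 6 1 7
f 6 7 3
f 7 1 8
f 7 8 3
f 8 1 9
f 8 9 3
f 9 1 10
f 9 10 3
f 10 1 11
f 10 11 3
f 11 1 12
f 11 12 3
f 12 1 13
f 12 13 3
f 13 1 14
f 13 14 3
f 14 1 15
f 14 15 3
f 15 1 16
f 15 16 3
f 16 1 2
f 16 2 3
f 18 20 17
f 21 18 17
f 17 20 19
f 19 21 17
f 18 24 20
f 22 18 21
f 22 24 18
f 20 24 19
f 23 21 19
f 19 24 23
f 23 22 21
f 24 22 23
f 26 28 25
f 29 26 25
f 25 28 27
f 27 29 25
f 26 32 28
f 30 26 29
f 30 32 26
f 28 32 27
f 31 29 27
f 27 32 31
f 31 30 29
f 32 30 31
f 34 33 37
f 34 37 35
f 35 37 38
f 35 38 36
f 37 33 39
f 37 39 38
f 38 39 40
f 38 40 36
f 39 33 41
f 39 41 40
f 40 41 42
f 40 42 36
f 41 33 43
f 41 43 42
f 42 43 44
f 42 44 36
f 43 33 45
f 43 45 44
f 44 45 46
f 44 46 36
f 45 33 47
f 45 47 46
f 46 47 48
f 46 48 36
f 47 33 49
f 47 49 48
f 48 49 50
f 48 50 36
f 49 33 51
f 49 51 50
f 50 51 52
f 50 52 36
f 51 33 53
f 51 53 52
f 52 53 54
f 52 54 36
f 53 33 34
f 53 34 54
f 54 34 35
f 54 35 36
f 56 55 58
f 56 58 57
f 58 55 59
f 58 59 57
f 59 55 60
f 59 60 57
f 60 55 61
f 60 61 57
f 61 55 62
f 61 62 57
f 62 55 63
f 62 63 57
f 63 55 64
f 63 64 57
f 64 55 65
f 64 65 57
f 65 55 66
f 65 66 57
f 66 55 67
f 66 67 57
f 67 55 68
f 67 68 57
f 68 55 69
f 68 69 57
f 69 55 56
f 69 56 57



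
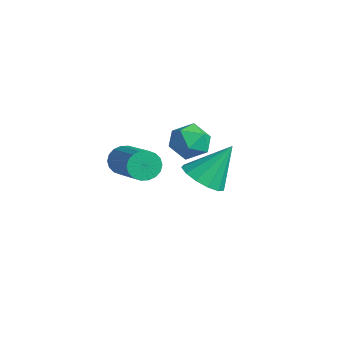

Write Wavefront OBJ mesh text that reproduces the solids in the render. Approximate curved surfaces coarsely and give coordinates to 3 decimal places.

v 1.445 -2.248 -0.875
v 1.643 -2.504 -1.415
v 3.453 -2.729 -0.646
v 3.255 -2.472 -0.105
v 1.693 -2.231 -1.454
v 3.503 -2.456 -0.684
v 1.694 -1.961 -1.377
v 3.504 -2.186 -0.608
v 1.646 -1.748 -1.202
v 3.456 -1.973 -0.432
v 1.558 -1.634 -0.961
v 3.368 -1.859 -0.191
v 1.447 -1.641 -0.704
v 3.258 -1.866 0.066
v 1.336 -1.769 -0.48
v 3.147 -1.994 0.29
v 1.247 -1.991 -0.334
v 3.057 -2.216 0.435
v 1.197 -2.264 -0.296
v 3.007 -2.489 0.474
v 1.196 -2.534 -0.372
v 3.006 -2.759 0.397
v 1.244 -2.747 -0.548
v 3.054 -2.972 0.222
v 1.332 -2.861 -0.789
v 3.142 -3.086 -0.019
v 1.442 -2.854 -1.046
v 3.253 -3.079 -0.276
v 1.553 -2.726 -1.27
v 3.364 -2.951 -0.5
v 1.944 0.875 -0.365
v 2.554 0.392 -0.685
v 1.186 -0.232 -0.135
v 1.796 -0.715 -0.455
v 1.912 -0.323 0.28
v 2.381 0.361 0.138
v 1.359 -0.201 -0.958
v 1.828 0.483 -1.1
v 2.192 -0.274 -1.051
v 2.534 -0.349 -0.286
v 1.206 0.509 -0.534
v 1.548 0.434 0.231
v 0.091 1.679 -3.756
v 0.982 1.364 -3.666
v 0.329 2.781 -2.264
v 1.005 1.792 -3.986
v 0.738 2.185 -4.233
v 0.265 2.417 -4.329
v -0.263 2.415 -4.242
v -0.679 2.179 -4.002
v -0.851 1.785 -3.683
v -0.724 1.357 -3.388
v -0.338 1.031 -3.209
v 0.184 0.912 -3.204
v 0.676 1.035 -3.374
f 2 1 5
f 2 5 3
f 3 5 6
f 3 6 4
f 5 1 7
f 5 7 6
f 6 7 8
f 6 8 4
f 7 1 9
f 7 9 8
f 8 9 10
f 8 10 4
f 9 1 11
f 9 11 10
f 10 11 12
f 10 12 4
f 11 1 13
f 11 13 12
f 12 13 14
f 12 14 4
f 13 1 15
f 13 15 14
f 14 15 16
f 14 16 4
f 15 1 17
f 15 17 16
f 16 17 18
f 16 18 4
f 17 1 19
f 17 19 18
f 18 19 20
f 18 20 4
f 19 1 21
f 19 21 20
f 20 21 22
f 20 22 4
f 21 1 23
f 21 23 22
f 22 23 24
f 22 24 4
f 23 1 25
f 23 25 24
f 24 25 26
f 24 26 4
f 25 1 27
f 25 27 26
f 26 27 28
f 26 28 4
f 27 1 29
f 27 29 28
f 28 29 30
f 28 30 4
f 29 1 2
f 29 2 30
f 30 2 3
f 30 3 4
f 31 42 36
f 31 36 32
f 31 32 38
f 31 38 41
f 31 41 42
f 32 36 40
f 36 42 35
f 42 41 33
f 41 38 37
f 38 32 39
f 34 40 35
f 34 35 33
f 34 33 37
f 34 37 39
f 34 39 40
f 35 40 36
f 33 35 42
f 37 33 41
f 39 37 38
f 40 39 32
f 44 43 46
f 44 46 45
f 46 43 47
f 46 47 45
f 47 43 48
f 47 48 45
f 48 43 49
f 48 49 45
f 49 43 50
f 49 50 45
f 50 43 51
f 50 51 45
f 51 43 52
f 51 52 45
f 52 43 53
f 52 53 45
f 53 43 54
f 53 54 45
f 54 43 55
f 54 55 45
f 55 43 44
f 55 44 45



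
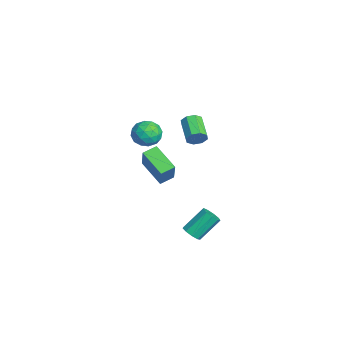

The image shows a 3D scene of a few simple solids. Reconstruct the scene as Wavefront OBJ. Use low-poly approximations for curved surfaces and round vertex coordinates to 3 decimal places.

v -3.167 3.607 -0.931
v -2.966 3.293 -0.448
v -4.353 3.239 0.094
v -4.553 3.553 -0.389
v -2.956 3.754 -0.377
v -4.343 3.7 0.164
v -3.07 4.13 -0.631
v -4.457 4.075 -0.089
v -3.24 4.199 -1.06
v -4.627 4.144 -0.518
v -3.367 3.921 -1.414
v -4.754 3.867 -0.872
v -3.377 3.46 -1.484
v -4.764 3.406 -0.943
v -3.263 3.085 -1.231
v -4.65 3.03 -0.689
v -3.093 3.016 -0.802
v -4.48 2.961 -0.26
v 2.418 2.39 -4.255
v 2.949 2.612 -4.32
v 2.634 3.692 -3.211
v 2.102 3.47 -3.145
v 2.696 2.792 -4.567
v 2.381 3.872 -3.457
v 2.312 2.783 -4.668
v 1.997 3.863 -3.558
v 1.978 2.591 -4.575
v 1.663 3.671 -3.466
v 1.849 2.304 -4.333
v 1.534 3.384 -3.223
v 1.987 2.058 -4.054
v 1.672 3.138 -2.944
v 2.326 1.967 -3.869
v 2.011 3.047 -2.759
v 2.708 2.074 -3.865
v 2.393 3.154 -2.755
v 2.954 2.329 -4.043
v 2.639 3.409 -2.933
v -3.042 1.583 0.404
v -2.284 1.143 0.512
v -3.436 0.657 -0.612
v -2.678 0.217 -0.504
v -3.291 0.202 0.131
v -3.048 0.774 0.759
v -2.672 1.026 -0.859
v -2.429 1.598 -0.231
v -2.055 0.799 -0.269
v -2.438 0.289 0.343
v -3.282 1.511 -0.443
v -3.665 1.001 0.169
v -2.629 1.444 0.547
v -3.091 0.356 -0.647
v -3.452 0.347 -0.273
v -3.006 0.088 -0.21
v -3.078 1.227 0.692
v -2.632 0.969 0.756
v -3.224 0.416 0.532
v -3.088 0.831 -0.856
v -2.642 0.573 -0.792
v -2.714 1.712 0.11
v -2.268 1.453 0.173
v -2.496 1.384 -0.632
v -2.049 0.983 0.151
v -2.28 0.439 -0.446
v -2.277 0.914 -0.654
v -2.134 1.251 -0.285
v -2.273 0.684 0.511
v -2.505 0.14 -0.086
v -2.865 0.131 0.288
v -2.722 0.467 0.656
v -2.139 0.481 0.052
v -3.215 1.66 -0.014
v -3.447 1.116 -0.611
v -2.998 1.333 -0.756
v -2.855 1.669 -0.388
v -3.44 1.361 0.346
v -3.671 0.817 -0.251
v -3.586 0.549 0.185
v -3.443 0.886 0.554
v -3.581 1.319 -0.152
v 2.983 0.741 0.055
v 1.725 0.024 0.803
v 2.699 1.467 0.273
v 1.441 0.75 1.021
v 3.799 0.67 1.359
v 2.541 -0.047 2.107
v 3.515 1.396 1.577
v 2.257 0.679 2.325
f 2 1 5
f 2 5 3
f 3 5 6
f 3 6 4
f 5 1 7
f 5 7 6
f 6 7 8
f 6 8 4
f 7 1 9
f 7 9 8
f 8 9 10
f 8 10 4
f 9 1 11
f 9 11 10
f 10 11 12
f 10 12 4
f 11 1 13
f 11 13 12
f 12 13 14
f 12 14 4
f 13 1 15
f 13 15 14
f 14 15 16
f 14 16 4
f 15 1 17
f 15 17 16
f 16 17 18
f 16 18 4
f 17 1 2
f 17 2 18
f 18 2 3
f 18 3 4
f 20 19 23
f 20 23 21
f 21 23 24
f 21 24 22
f 23 19 25
f 23 25 24
f 24 25 26
f 24 26 22
f 25 19 27
f 25 27 26
f 26 27 28
f 26 28 22
f 27 19 29
f 27 29 28
f 28 29 30
f 28 30 22
f 29 19 31
f 29 31 30
f 30 31 32
f 30 32 22
f 31 19 33
f 31 33 32
f 32 33 34
f 32 34 22
f 33 19 35
f 33 35 34
f 34 35 36
f 34 36 22
f 35 19 37
f 35 37 36
f 36 37 38
f 36 38 22
f 37 19 20
f 37 20 38
f 38 20 21
f 38 21 22
f 39 76 55
f 76 50 79
f 55 79 44
f 76 79 55
f 39 55 51
f 55 44 56
f 51 56 40
f 55 56 51
f 39 51 60
f 51 40 61
f 60 61 46
f 51 61 60
f 39 60 72
f 60 46 75
f 72 75 49
f 60 75 72
f 39 72 76
f 72 49 80
f 76 80 50
f 72 80 76
f 40 56 67
f 56 44 70
f 67 70 48
f 56 70 67
f 44 79 57
f 79 50 78
f 57 78 43
f 79 78 57
f 50 80 77
f 80 49 73
f 77 73 41
f 80 73 77
f 49 75 74
f 75 46 62
f 74 62 45
f 75 62 74
f 46 61 66
f 61 40 63
f 66 63 47
f 61 63 66
f 42 68 54
f 68 48 69
f 54 69 43
f 68 69 54
f 42 54 52
f 54 43 53
f 52 53 41
f 54 53 52
f 42 52 59
f 52 41 58
f 59 58 45
f 52 58 59
f 42 59 64
f 59 45 65
f 64 65 47
f 59 65 64
f 42 64 68
f 64 47 71
f 68 71 48
f 64 71 68
f 43 69 57
f 69 48 70
f 57 70 44
f 69 70 57
f 41 53 77
f 53 43 78
f 77 78 50
f 53 78 77
f 45 58 74
f 58 41 73
f 74 73 49
f 58 73 74
f 47 65 66
f 65 45 62
f 66 62 46
f 65 62 66
f 48 71 67
f 71 47 63
f 67 63 40
f 71 63 67
f 82 84 81
f 85 82 81
f 81 84 83
f 83 85 81
f 82 88 84
f 86 82 85
f 86 88 82
f 84 88 83
f 87 85 83
f 83 88 87
f 87 86 85
f 88 86 87



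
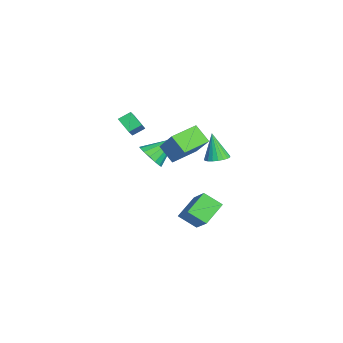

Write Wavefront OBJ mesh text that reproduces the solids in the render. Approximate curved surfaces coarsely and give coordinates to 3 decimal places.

v 0.853 1.872 -4.094
v 0.433 0.832 -3.325
v 2.44 2.255 -2.711
v 2.02 1.215 -1.941
v 1.86 0.825 -4.959
v 1.44 -0.215 -4.189
v 3.447 1.208 -3.575
v 3.027 0.168 -2.806
v 1.41 -1.787 0.915
v 1.873 -2.193 1.625
v 0.95 -0.233 2.105
v 2.206 -1.921 1.398
v 2.325 -1.612 1.041
v 2.199 -1.351 0.65
v 1.862 -1.206 0.331
v 1.403 -1.217 0.168
v 0.947 -1.381 0.206
v 0.614 -1.653 0.433
v 0.495 -1.962 0.79
v 0.621 -2.223 1.181
v 0.958 -2.368 1.5
v 1.416 -2.357 1.663
v 1.493 2.033 0.601
v 1.975 1.45 0.682
v 0.907 1.787 2.339
v 2.151 1.695 0.776
v 2.214 1.998 0.84
v 2.152 2.307 0.862
v 1.976 2.568 0.84
v 1.717 2.737 0.776
v 1.419 2.785 0.682
v 1.134 2.702 0.574
v 0.911 2.503 0.471
v 0.788 2.223 0.39
v 0.788 1.91 0.346
v 0.91 1.618 0.346
v 1.132 1.398 0.39
v 1.417 1.288 0.47
v 1.715 1.306 0.574
v 2.225 0.022 3.052
v 3.579 0.563 4.632
v 2.985 0.66 2.182
v 4.339 1.2 3.762
v 3.121 -1.42 2.778
v 4.475 -0.88 4.358
v 3.881 -0.783 1.908
v 5.235 -0.242 3.488
v -1.834 -3.371 2.268
v -2.005 -2.605 2.708
v -2.697 -3.095 1.451
v -2.869 -2.329 1.892
v -1.031 -2.811 1.608
v -1.203 -2.045 2.049
v -1.895 -2.535 0.792
v -2.066 -1.769 1.232
f 2 4 1
f 5 2 1
f 1 4 3
f 3 5 1
f 2 8 4
f 6 2 5
f 6 8 2
f 4 8 3
f 7 5 3
f 3 8 7
f 7 6 5
f 8 6 7
f 10 9 12
f 10 12 11
f 12 9 13
f 12 13 11
f 13 9 14
f 13 14 11
f 14 9 15
f 14 15 11
f 15 9 16
f 15 16 11
f 16 9 17
f 16 17 11
f 17 9 18
f 17 18 11
f 18 9 19
f 18 19 11
f 19 9 20
f 19 20 11
f 20 9 21
f 20 21 11
f 21 9 22
f 21 22 11
f 22 9 10
f 22 10 11
f 24 23 26
f 24 26 25
f 26 23 27
f 26 27 25
f 27 23 28
f 27 28 25
f 28 23 29
f 28 29 25
f 29 23 30
f 29 30 25
f 30 23 31
f 30 31 25
f 31 23 32
f 31 32 25
f 32 23 33
f 32 33 25
f 33 23 34
f 33 34 25
f 34 23 35
f 34 35 25
f 35 23 36
f 35 36 25
f 36 23 37
f 36 37 25
f 37 23 38
f 37 38 25
f 38 23 39
f 38 39 25
f 39 23 24
f 39 24 25
f 41 43 40
f 44 41 40
f 40 43 42
f 42 44 40
f 41 47 43
f 45 41 44
f 45 47 41
f 43 47 42
f 46 44 42
f 42 47 46
f 46 45 44
f 47 45 46
f 49 51 48
f 52 49 48
f 48 51 50
f 50 52 48
f 49 55 51
f 53 49 52
f 53 55 49
f 51 55 50
f 54 52 50
f 50 55 54
f 54 53 52
f 55 53 54



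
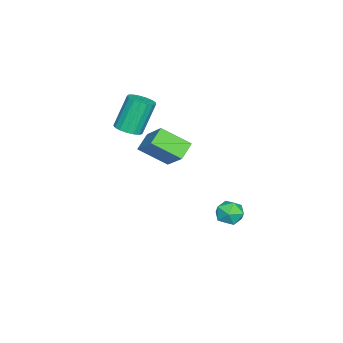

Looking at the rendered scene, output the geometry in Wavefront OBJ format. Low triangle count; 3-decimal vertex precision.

v -2.021 1.273 -3.498
v -1.55 2.027 -3.662
v -0.99 0.833 -2.558
v -0.519 1.587 -2.722
v -1.304 1.632 -2.275
v -1.941 1.905 -2.856
v -0.599 0.955 -3.364
v -1.236 1.228 -3.945
v -0.671 1.831 -3.579
v -1.106 2.249 -2.906
v -1.434 0.611 -3.314
v -1.869 1.029 -2.641
v 0.073 -1.612 1.016
v 0.342 -3.192 2.073
v -0.895 -1.379 1.611
v -0.626 -2.959 2.668
v 1.186 -0.501 2.392
v 1.455 -2.081 3.449
v 0.218 -0.268 2.987
v 0.487 -1.848 4.044
v -0.987 -4.144 2.61
v -0.479 -4.687 2.955
v -1.245 -4.16 4.915
v -1.753 -3.616 4.57
v -0.27 -4.355 2.947
v -1.036 -3.828 4.907
v -0.225 -3.975 2.862
v -0.991 -3.447 4.822
v -0.355 -3.633 2.719
v -1.121 -3.105 4.68
v -0.63 -3.408 2.551
v -1.396 -2.88 4.512
v -0.986 -3.352 2.397
v -1.752 -2.824 4.357
v -1.343 -3.477 2.291
v -2.109 -2.95 4.252
v -1.618 -3.755 2.259
v -2.384 -3.228 4.219
v -1.748 -4.122 2.306
v -2.515 -3.595 4.267
v -1.705 -4.494 2.424
v -2.471 -3.967 4.384
v -1.496 -4.786 2.583
v -2.262 -4.258 4.544
v -1.171 -4.93 2.749
v -1.938 -4.403 4.71
v -0.804 -4.895 2.883
v -1.57 -4.367 4.844
f 1 12 6
f 1 6 2
f 1 2 8
f 1 8 11
f 1 11 12
f 2 6 10
f 6 12 5
f 12 11 3
f 11 8 7
f 8 2 9
f 4 10 5
f 4 5 3
f 4 3 7
f 4 7 9
f 4 9 10
f 5 10 6
f 3 5 12
f 7 3 11
f 9 7 8
f 10 9 2
f 14 16 13
f 17 14 13
f 13 16 15
f 15 17 13
f 14 20 16
f 18 14 17
f 18 20 14
f 16 20 15
f 19 17 15
f 15 20 19
f 19 18 17
f 20 18 19
f 22 21 25
f 22 25 23
f 23 25 26
f 23 26 24
f 25 21 27
f 25 27 26
f 26 27 28
f 26 28 24
f 27 21 29
f 27 29 28
f 28 29 30
f 28 30 24
f 29 21 31
f 29 31 30
f 30 31 32
f 30 32 24
f 31 21 33
f 31 33 32
f 32 33 34
f 32 34 24
f 33 21 35
f 33 35 34
f 34 35 36
f 34 36 24
f 35 21 37
f 35 37 36
f 36 37 38
f 36 38 24
f 37 21 39
f 37 39 38
f 38 39 40
f 38 40 24
f 39 21 41
f 39 41 40
f 40 41 42
f 40 42 24
f 41 21 43
f 41 43 42
f 42 43 44
f 42 44 24
f 43 21 45
f 43 45 44
f 44 45 46
f 44 46 24
f 45 21 47
f 45 47 46
f 46 47 48
f 46 48 24
f 47 21 22
f 47 22 48
f 48 22 23
f 48 23 24



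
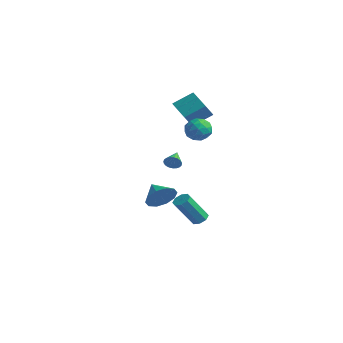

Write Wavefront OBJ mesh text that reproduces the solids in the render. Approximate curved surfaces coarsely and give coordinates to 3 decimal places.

v 3.399 -3.134 -0.742
v 3.828 -2.591 -0.077
v 2.301 -3.006 -0.138
v 3.633 -2.233 -0.508
v 3.349 -2.22 -1.029
v 3.084 -2.556 -1.44
v 2.939 -3.113 -1.584
v 2.97 -3.678 -1.406
v 3.165 -4.036 -0.975
v 3.45 -4.049 -0.454
v 3.715 -3.713 -0.044
v 3.859 -3.156 0.101
v 1.769 0.735 3.468
v 2.434 0.858 2.969
v 2.186 -0.538 3.711
v 2.851 -0.415 3.212
v 2.799 -0.013 3.949
v 2.541 0.773 3.799
v 2.079 -0.453 2.881
v 1.821 0.333 2.731
v 2.626 0.123 2.606
v 3.071 0.395 3.266
v 1.549 -0.075 3.414
v 1.994 0.197 4.074
v 2.065 0.908 3.197
v 2.555 -0.588 3.483
v 2.524 -0.352 3.916
v 2.916 -0.28 3.623
v 2.128 0.858 3.685
v 2.519 0.93 3.391
v 2.733 0.419 3.968
v 2.101 -0.61 3.289
v 2.492 -0.538 2.995
v 1.704 0.6 3.057
v 2.096 0.672 2.764
v 1.887 -0.099 2.712
v 2.569 0.548 2.69
v 2.814 -0.2 2.833
v 2.36 -0.222 2.639
v 2.208 0.24 2.551
v 2.83 0.708 3.078
v 3.075 -0.04 3.221
v 3.045 0.196 3.654
v 2.893 0.659 3.566
v 2.943 0.276 2.865
v 1.545 0.36 3.459
v 1.79 -0.388 3.602
v 1.727 -0.339 3.114
v 1.575 0.124 3.026
v 1.806 0.52 3.847
v 2.051 -0.228 3.99
v 2.412 0.08 4.129
v 2.26 0.542 4.041
v 1.677 0.044 3.815
v 1.196 -0.783 0.661
v 1.54 -0.673 1.049
v 0.484 0.043 1.059
v 1.607 -0.538 0.889
v 1.603 -0.445 0.689
v 1.529 -0.41 0.485
v 1.397 -0.44 0.311
v 1.231 -0.529 0.197
v 1.058 -0.662 0.164
v 0.909 -0.816 0.217
v 0.81 -0.964 0.346
v 0.777 -1.08 0.53
v 0.817 -1.146 0.737
v 0.922 -1.148 0.931
v 1.075 -1.087 1.078
v 1.248 -0.974 1.153
v 1.413 -0.828 1.143
v -1.18 1.624 3.207
v -0.797 2.055 2.354
v -0.297 3.166 3.139
v -0.68 2.736 3.993
v -1.537 2.284 2.501
v -1.036 3.395 3.287
v -2.068 2.126 3.063
v -1.567 3.238 3.848
v -2.079 1.675 3.709
v -1.578 2.786 4.494
v -1.563 1.194 4.061
v -1.063 2.305 4.846
v -0.824 0.965 3.913
v -0.323 2.076 4.699
v -0.293 1.122 3.352
v 0.208 2.234 4.137
v -0.282 1.574 2.706
v 0.219 2.685 3.491
v 1.027 1.251 -4.24
v 1.465 0.914 -4.415
v 1.252 -0.248 -2.716
v 0.813 0.089 -2.54
v 1.602 1.255 -4.165
v 1.388 0.092 -2.466
v 1.402 1.593 -3.959
v 1.188 0.431 -2.259
v 0.982 1.731 -3.917
v 0.768 0.569 -2.218
v 0.588 1.588 -4.064
v 0.375 0.426 -2.365
v 0.452 1.248 -4.314
v 0.238 0.085 -2.615
v 0.652 0.909 -4.521
v 0.438 -0.253 -2.821
v 1.072 0.771 -4.562
v 0.858 -0.391 -2.863
f 2 1 4
f 2 4 3
f 4 1 5
f 4 5 3
f 5 1 6
f 5 6 3
f 6 1 7
f 6 7 3
f 7 1 8
f 7 8 3
f 8 1 9
f 8 9 3
f 9 1 10
f 9 10 3
f 10 1 11
f 10 11 3
f 11 1 12
f 11 12 3
f 12 1 2
f 12 2 3
f 13 50 29
f 50 24 53
f 29 53 18
f 50 53 29
f 13 29 25
f 29 18 30
f 25 30 14
f 29 30 25
f 13 25 34
f 25 14 35
f 34 35 20
f 25 35 34
f 13 34 46
f 34 20 49
f 46 49 23
f 34 49 46
f 13 46 50
f 46 23 54
f 50 54 24
f 46 54 50
f 14 30 41
f 30 18 44
f 41 44 22
f 30 44 41
f 18 53 31
f 53 24 52
f 31 52 17
f 53 52 31
f 24 54 51
f 54 23 47
f 51 47 15
f 54 47 51
f 23 49 48
f 49 20 36
f 48 36 19
f 49 36 48
f 20 35 40
f 35 14 37
f 40 37 21
f 35 37 40
f 16 42 28
f 42 22 43
f 28 43 17
f 42 43 28
f 16 28 26
f 28 17 27
f 26 27 15
f 28 27 26
f 16 26 33
f 26 15 32
f 33 32 19
f 26 32 33
f 16 33 38
f 33 19 39
f 38 39 21
f 33 39 38
f 16 38 42
f 38 21 45
f 42 45 22
f 38 45 42
f 17 43 31
f 43 22 44
f 31 44 18
f 43 44 31
f 15 27 51
f 27 17 52
f 51 52 24
f 27 52 51
f 19 32 48
f 32 15 47
f 48 47 23
f 32 47 48
f 21 39 40
f 39 19 36
f 40 36 20
f 39 36 40
f 22 45 41
f 45 21 37
f 41 37 14
f 45 37 41
f 56 55 58
f 56 58 57
f 58 55 59
f 58 59 57
f 59 55 60
f 59 60 57
f 60 55 61
f 60 61 57
f 61 55 62
f 61 62 57
f 62 55 63
f 62 63 57
f 63 55 64
f 63 64 57
f 64 55 65
f 64 65 57
f 65 55 66
f 65 66 57
f 66 55 67
f 66 67 57
f 67 55 68
f 67 68 57
f 68 55 69
f 68 69 57
f 69 55 70
f 69 70 57
f 70 55 71
f 70 71 57
f 71 55 56
f 71 56 57
f 73 72 76
f 73 76 74
f 74 76 77
f 74 77 75
f 76 72 78
f 76 78 77
f 77 78 79
f 77 79 75
f 78 72 80
f 78 80 79
f 79 80 81
f 79 81 75
f 80 72 82
f 80 82 81
f 81 82 83
f 81 83 75
f 82 72 84
f 82 84 83
f 83 84 85
f 83 85 75
f 84 72 86
f 84 86 85
f 85 86 87
f 85 87 75
f 86 72 88
f 86 88 87
f 87 88 89
f 87 89 75
f 88 72 73
f 88 73 89
f 89 73 74
f 89 74 75
f 91 90 94
f 91 94 92
f 92 94 95
f 92 95 93
f 94 90 96
f 94 96 95
f 95 96 97
f 95 97 93
f 96 90 98
f 96 98 97
f 97 98 99
f 97 99 93
f 98 90 100
f 98 100 99
f 99 100 101
f 99 101 93
f 100 90 102
f 100 102 101
f 101 102 103
f 101 103 93
f 102 90 104
f 102 104 103
f 103 104 105
f 103 105 93
f 104 90 106
f 104 106 105
f 105 106 107
f 105 107 93
f 106 90 91
f 106 91 107
f 107 91 92
f 107 92 93



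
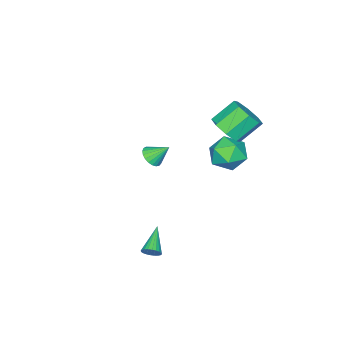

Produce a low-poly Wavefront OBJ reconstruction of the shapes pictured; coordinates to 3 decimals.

v -0.858 -3.625 -1.778
v -0.535 -3.086 -2.129
v -1.282 -2.775 -0.862
v -0.807 -3.088 -2.254
v -1.088 -3.182 -2.296
v -1.329 -3.353 -2.249
v -1.489 -3.572 -2.12
v -1.539 -3.799 -1.932
v -1.472 -3.997 -1.718
v -1.298 -4.13 -1.513
v -1.048 -4.176 -1.355
v -0.765 -4.127 -1.269
v -0.499 -3.991 -1.272
v -0.294 -3.792 -1.362
v -0.187 -3.564 -1.524
v -0.196 -3.347 -1.73
v -0.319 -3.178 -1.944
v -2.266 0.232 1.329
v -1.574 0.09 2.119
v -2.701 0.727 3.221
v -3.394 0.868 2.431
v -1.503 0.819 1.77
v -2.63 1.456 2.872
v -1.879 1.204 1.163
v -3.006 1.841 2.265
v -2.482 1.019 0.653
v -3.609 1.656 1.755
v -2.959 0.373 0.539
v -4.086 1.01 1.641
v -3.03 -0.356 0.888
v -4.157 0.281 1.99
v -2.654 -0.741 1.495
v -3.781 -0.104 2.597
v -2.051 -0.556 2.005
v -3.178 0.081 3.107
v -2.482 1.186 -0.54
v -1.879 1.941 0.115
v -1.481 -0.241 0.185
v -0.878 0.514 0.84
v -2.005 0.316 1.067
v -2.624 1.198 0.619
v -0.736 0.502 -0.319
v -1.355 1.384 -0.767
v -0.8 1.519 0.251
v -1.584 1.403 1.107
v -1.776 0.297 -0.807
v -2.56 0.181 0.049
v 4.302 0.444 -4.2
v 4.493 0.661 -3.732
v 2.958 -0.224 -3.34
v 4.368 0.82 -3.804
v 4.233 0.922 -3.936
v 4.108 0.951 -4.108
v 4.013 0.903 -4.294
v 3.962 0.785 -4.466
v 3.962 0.615 -4.598
v 4.014 0.42 -4.668
v 4.11 0.228 -4.668
v 4.235 0.069 -4.596
v 4.371 -0.033 -4.464
v 4.495 -0.062 -4.292
v 4.59 -0.014 -4.106
v 4.642 0.104 -3.934
v 4.641 0.273 -3.803
v 4.589 0.469 -3.732
f 2 1 4
f 2 4 3
f 4 1 5
f 4 5 3
f 5 1 6
f 5 6 3
f 6 1 7
f 6 7 3
f 7 1 8
f 7 8 3
f 8 1 9
f 8 9 3
f 9 1 10
f 9 10 3
f 10 1 11
f 10 11 3
f 11 1 12
f 11 12 3
f 12 1 13
f 12 13 3
f 13 1 14
f 13 14 3
f 14 1 15
f 14 15 3
f 15 1 16
f 15 16 3
f 16 1 17
f 16 17 3
f 17 1 2
f 17 2 3
f 19 18 22
f 19 22 20
f 20 22 23
f 20 23 21
f 22 18 24
f 22 24 23
f 23 24 25
f 23 25 21
f 24 18 26
f 24 26 25
f 25 26 27
f 25 27 21
f 26 18 28
f 26 28 27
f 27 28 29
f 27 29 21
f 28 18 30
f 28 30 29
f 29 30 31
f 29 31 21
f 30 18 32
f 30 32 31
f 31 32 33
f 31 33 21
f 32 18 34
f 32 34 33
f 33 34 35
f 33 35 21
f 34 18 19
f 34 19 35
f 35 19 20
f 35 20 21
f 36 47 41
f 36 41 37
f 36 37 43
f 36 43 46
f 36 46 47
f 37 41 45
f 41 47 40
f 47 46 38
f 46 43 42
f 43 37 44
f 39 45 40
f 39 40 38
f 39 38 42
f 39 42 44
f 39 44 45
f 40 45 41
f 38 40 47
f 42 38 46
f 44 42 43
f 45 44 37
f 49 48 51
f 49 51 50
f 51 48 52
f 51 52 50
f 52 48 53
f 52 53 50
f 53 48 54
f 53 54 50
f 54 48 55
f 54 55 50
f 55 48 56
f 55 56 50
f 56 48 57
f 56 57 50
f 57 48 58
f 57 58 50
f 58 48 59
f 58 59 50
f 59 48 60
f 59 60 50
f 60 48 61
f 60 61 50
f 61 48 62
f 61 62 50
f 62 48 63
f 62 63 50
f 63 48 64
f 63 64 50
f 64 48 65
f 64 65 50
f 65 48 49
f 65 49 50



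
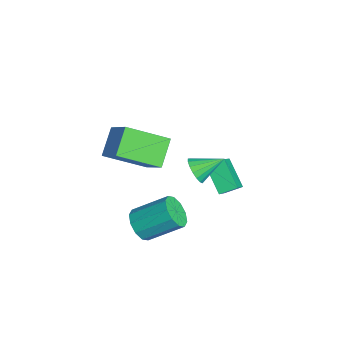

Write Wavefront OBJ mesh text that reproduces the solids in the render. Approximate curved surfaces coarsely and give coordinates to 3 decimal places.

v 1.38 -0.29 1.914
v 1.61 -0.008 1.363
v 1.4 0.89 2.526
v 1.296 0.012 1.333
v 1.002 -0.036 1.436
v 0.794 -0.143 1.649
v 0.72 -0.283 1.922
v 0.798 -0.425 2.193
v 1.009 -0.536 2.401
v 1.305 -0.591 2.496
v 1.618 -0.577 2.459
v 1.877 -0.497 2.296
v 2.022 -0.37 2.046
v 2.02 -0.224 1.766
v 1.871 -0.094 1.519
v 1.941 -2.672 -0.789
v 2.305 -3.122 -0.236
v 2.603 -1.677 0.742
v 2.239 -1.228 0.189
v 2.646 -2.973 -0.561
v 2.945 -1.528 0.417
v 2.718 -2.709 -0.973
v 3.017 -1.264 0.005
v 2.493 -2.431 -1.314
v 2.792 -0.986 -0.337
v 2.057 -2.246 -1.455
v 2.356 -0.801 -0.478
v 1.577 -2.223 -1.342
v 1.875 -0.778 -0.364
v 1.235 -2.372 -1.017
v 1.534 -0.927 -0.039
v 1.163 -2.636 -0.605
v 1.462 -1.191 0.373
v 1.388 -2.914 -0.263
v 1.687 -1.469 0.714
v 1.824 -3.099 -0.122
v 2.123 -1.654 0.855
v -0.149 1.246 -1.365
v -1.255 0.877 -0.405
v -0.124 2.029 -1.036
v -1.23 1.661 -0.076
v 0.81 0.819 -0.424
v -0.296 0.451 0.536
v 0.835 1.603 -0.095
v -0.271 1.234 0.865
v -3.778 -1.073 -0.633
v -3.963 -2.978 0.323
v -2.5 -0.632 0.495
v -2.686 -2.538 1.45
v -2.754 -1.642 -1.57
v -2.94 -3.548 -0.615
v -1.477 -1.202 -0.443
v -1.662 -3.107 0.513
f 2 1 4
f 2 4 3
f 4 1 5
f 4 5 3
f 5 1 6
f 5 6 3
f 6 1 7
f 6 7 3
f 7 1 8
f 7 8 3
f 8 1 9
f 8 9 3
f 9 1 10
f 9 10 3
f 10 1 11
f 10 11 3
f 11 1 12
f 11 12 3
f 12 1 13
f 12 13 3
f 13 1 14
f 13 14 3
f 14 1 15
f 14 15 3
f 15 1 2
f 15 2 3
f 17 16 20
f 17 20 18
f 18 20 21
f 18 21 19
f 20 16 22
f 20 22 21
f 21 22 23
f 21 23 19
f 22 16 24
f 22 24 23
f 23 24 25
f 23 25 19
f 24 16 26
f 24 26 25
f 25 26 27
f 25 27 19
f 26 16 28
f 26 28 27
f 27 28 29
f 27 29 19
f 28 16 30
f 28 30 29
f 29 30 31
f 29 31 19
f 30 16 32
f 30 32 31
f 31 32 33
f 31 33 19
f 32 16 34
f 32 34 33
f 33 34 35
f 33 35 19
f 34 16 36
f 34 36 35
f 35 36 37
f 35 37 19
f 36 16 17
f 36 17 37
f 37 17 18
f 37 18 19
f 39 41 38
f 42 39 38
f 38 41 40
f 40 42 38
f 39 45 41
f 43 39 42
f 43 45 39
f 41 45 40
f 44 42 40
f 40 45 44
f 44 43 42
f 45 43 44
f 47 49 46
f 50 47 46
f 46 49 48
f 48 50 46
f 47 53 49
f 51 47 50
f 51 53 47
f 49 53 48
f 52 50 48
f 48 53 52
f 52 51 50
f 53 51 52



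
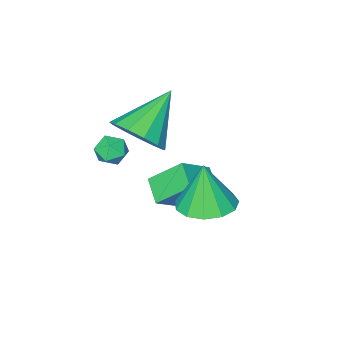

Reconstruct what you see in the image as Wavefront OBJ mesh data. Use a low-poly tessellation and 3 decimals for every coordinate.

v -0.065 0.557 -0.367
v 0.66 1.265 -0.249
v -0.115 0.323 1.347
v 0.157 1.542 -0.226
v -0.416 1.507 -0.248
v -0.878 1.17 -0.307
v -1.081 0.638 -0.386
v -0.962 0.08 -0.458
v -0.558 -0.326 -0.502
v 0.003 -0.452 -0.502
v 0.542 -0.258 -0.46
v 0.889 0.195 -0.388
v 0.933 0.763 -0.309
v -1.032 -2.112 -1.694
v -1.744 -1.245 -0.698
v -0.669 -1.272 -2.166
v -1.381 -0.405 -1.171
v 0.121 -2.135 -0.849
v -0.591 -1.268 0.146
v 0.484 -1.295 -1.322
v -0.228 -0.428 -0.326
v 1.003 -2.984 0.792
v 1.287 -3.456 0.464
v 0.233 -2.964 0.096
v 0.517 -3.436 -0.232
v 0.261 -3.555 0.344
v 0.737 -3.567 0.774
v 0.783 -2.853 -0.214
v 1.259 -2.865 0.216
v 1.151 -3.375 -0.158
v 0.828 -3.809 0.187
v 0.692 -2.611 0.373
v 0.369 -3.045 0.718
v 0.39 -2.312 1.353
v 1.046 -2.62 2.113
v -1.23 -2.568 2.647
v 0.995 -2.032 2.165
v 0.751 -1.534 1.958
v 0.394 -1.283 1.559
v 0.035 -1.359 1.095
v -0.211 -1.737 0.713
v -0.266 -2.298 0.533
v -0.112 -2.864 0.614
v 0.201 -3.255 0.93
v 0.574 -3.346 1.379
v 0.889 -3.109 1.821
f 2 1 4
f 2 4 3
f 4 1 5
f 4 5 3
f 5 1 6
f 5 6 3
f 6 1 7
f 6 7 3
f 7 1 8
f 7 8 3
f 8 1 9
f 8 9 3
f 9 1 10
f 9 10 3
f 10 1 11
f 10 11 3
f 11 1 12
f 11 12 3
f 12 1 13
f 12 13 3
f 13 1 2
f 13 2 3
f 15 17 14
f 18 15 14
f 14 17 16
f 16 18 14
f 15 21 17
f 19 15 18
f 19 21 15
f 17 21 16
f 20 18 16
f 16 21 20
f 20 19 18
f 21 19 20
f 22 33 27
f 22 27 23
f 22 23 29
f 22 29 32
f 22 32 33
f 23 27 31
f 27 33 26
f 33 32 24
f 32 29 28
f 29 23 30
f 25 31 26
f 25 26 24
f 25 24 28
f 25 28 30
f 25 30 31
f 26 31 27
f 24 26 33
f 28 24 32
f 30 28 29
f 31 30 23
f 35 34 37
f 35 37 36
f 37 34 38
f 37 38 36
f 38 34 39
f 38 39 36
f 39 34 40
f 39 40 36
f 40 34 41
f 40 41 36
f 41 34 42
f 41 42 36
f 42 34 43
f 42 43 36
f 43 34 44
f 43 44 36
f 44 34 45
f 44 45 36
f 45 34 46
f 45 46 36
f 46 34 35
f 46 35 36

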